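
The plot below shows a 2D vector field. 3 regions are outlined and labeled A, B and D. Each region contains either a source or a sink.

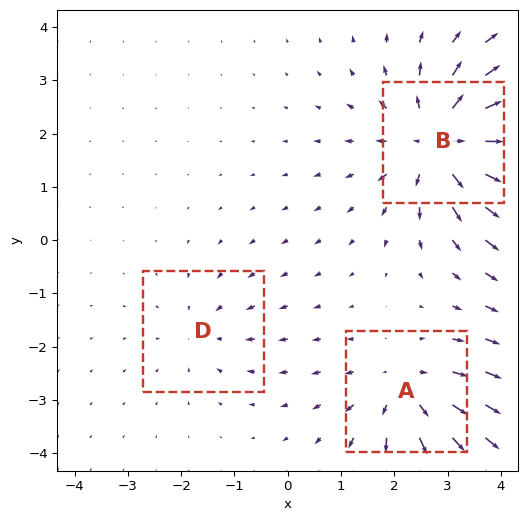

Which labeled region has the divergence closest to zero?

Divergence at each region's feature centre — A: about +3, B: about +5, D: about -2. Region D is closest to zero.

D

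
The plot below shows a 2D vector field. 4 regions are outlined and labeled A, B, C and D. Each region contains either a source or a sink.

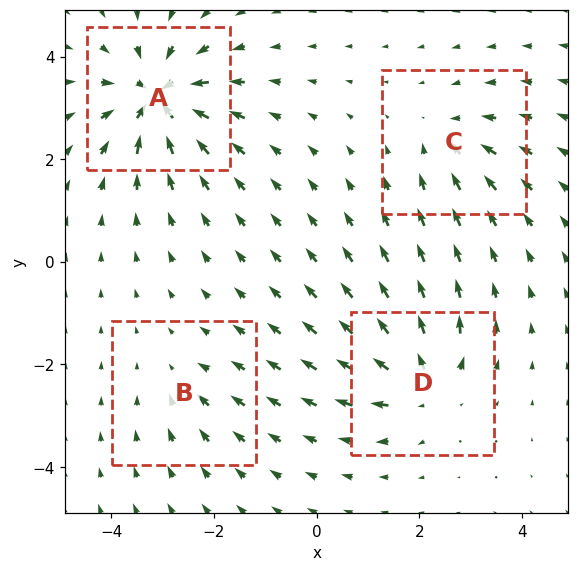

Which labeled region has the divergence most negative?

A

Divergence at each region's feature centre — A: about -8, B: about -3, C: about -4, D: about +6. Region A is most negative.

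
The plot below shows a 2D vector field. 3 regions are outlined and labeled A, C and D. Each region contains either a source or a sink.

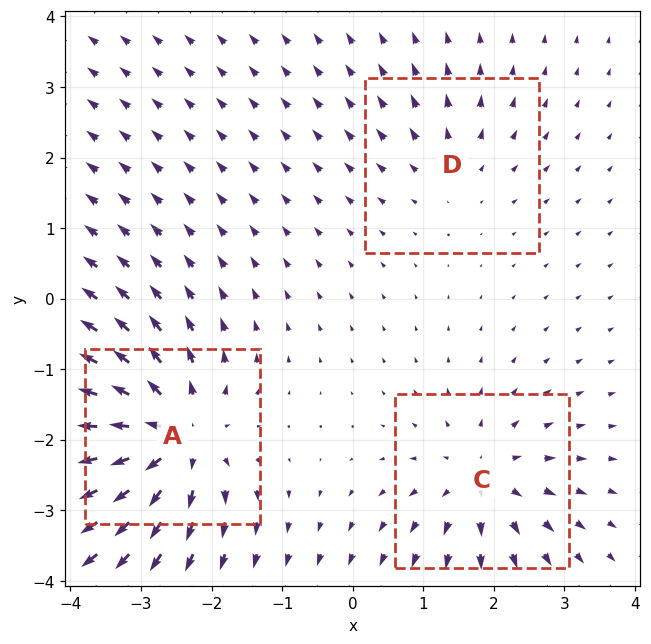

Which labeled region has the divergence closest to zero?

Divergence at each region's feature centre — A: about +6, C: about +4, D: about +2. Region D is closest to zero.

D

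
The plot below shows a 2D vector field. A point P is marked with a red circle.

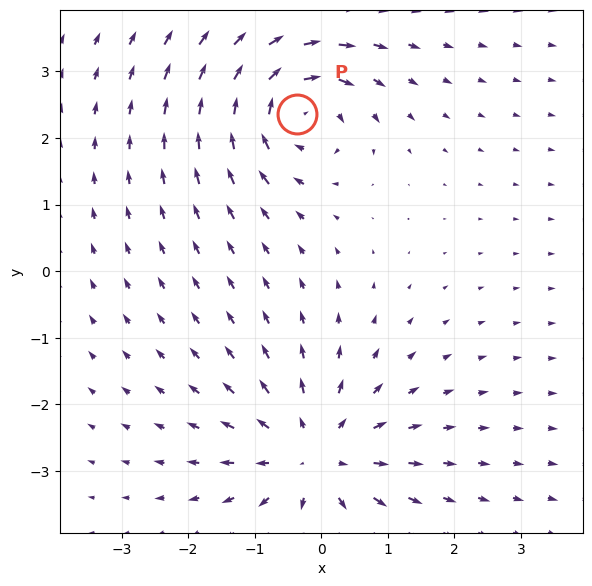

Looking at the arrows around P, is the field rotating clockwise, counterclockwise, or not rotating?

clockwise

Near P at (-0.4, 2.4) the arrows circulate clockwise. The curl (z-component) there is about -6; negative curl means clockwise rotation.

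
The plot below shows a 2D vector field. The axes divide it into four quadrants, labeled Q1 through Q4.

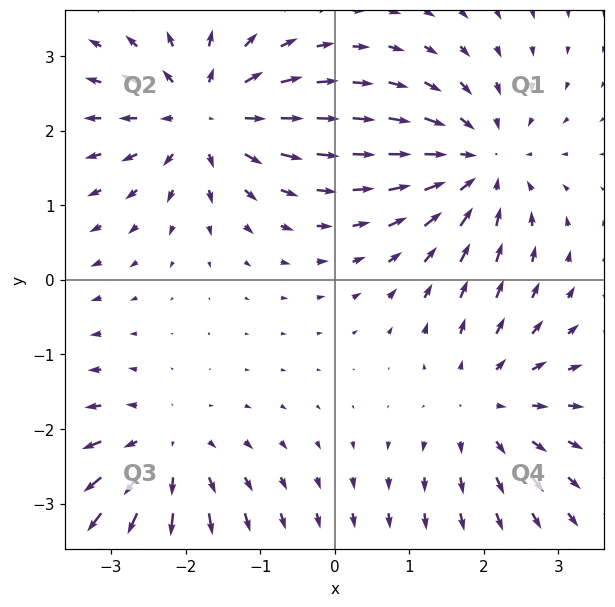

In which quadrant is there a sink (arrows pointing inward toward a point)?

The sink sits at approximately (1.9, 1.6), which lies in quadrant Q1. The divergence there is about -5, negative as expected for a sink.

Q1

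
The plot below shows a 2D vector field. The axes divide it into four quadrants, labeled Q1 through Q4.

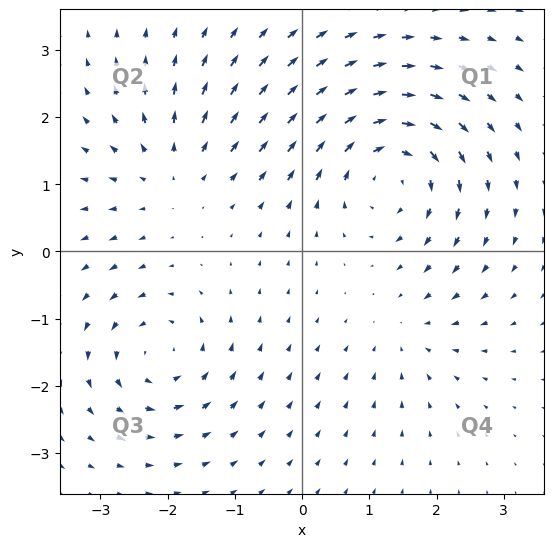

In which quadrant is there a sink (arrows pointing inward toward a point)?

The sink sits at approximately (1.6, -1.2), which lies in quadrant Q4. The divergence there is about -3, negative as expected for a sink.

Q4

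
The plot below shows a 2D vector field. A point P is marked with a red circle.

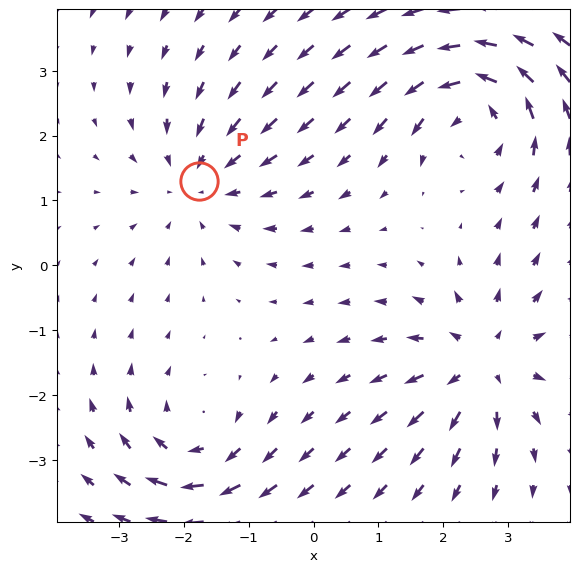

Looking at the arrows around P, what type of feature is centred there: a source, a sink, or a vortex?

sink

At P (-1.8, 1.3) the arrows converge inward. Divergence about -3, curl ≈0 — negative divergence with near-zero curl is a sink.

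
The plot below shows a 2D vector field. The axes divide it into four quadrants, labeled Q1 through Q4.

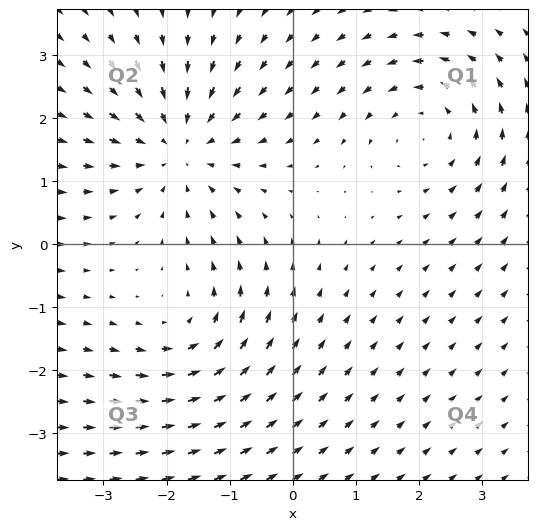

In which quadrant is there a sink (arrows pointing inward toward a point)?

The sink sits at approximately (-1.8, 1.5), which lies in quadrant Q2. The divergence there is about -3, negative as expected for a sink.

Q2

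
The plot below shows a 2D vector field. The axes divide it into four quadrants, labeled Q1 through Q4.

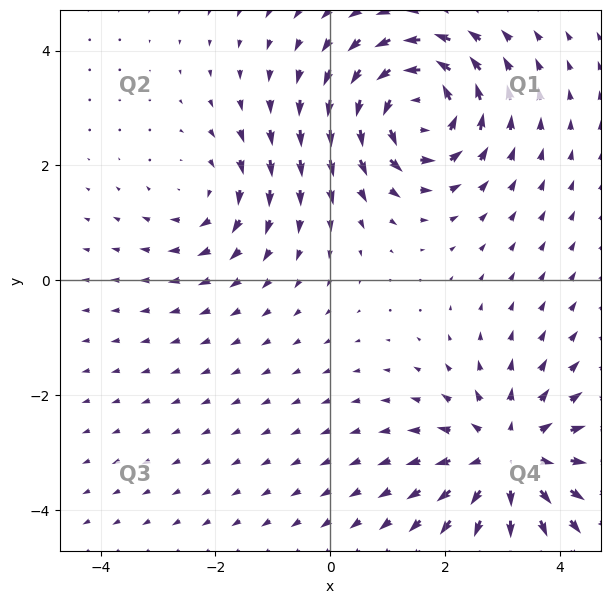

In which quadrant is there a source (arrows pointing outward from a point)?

The source sits at approximately (3.1, -3.1), which lies in quadrant Q4. The divergence there is about +4, positive as expected for a source.

Q4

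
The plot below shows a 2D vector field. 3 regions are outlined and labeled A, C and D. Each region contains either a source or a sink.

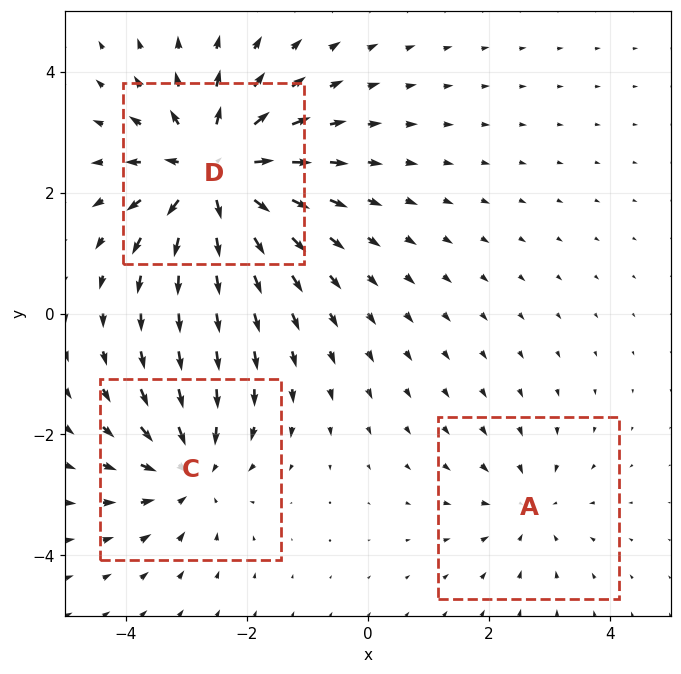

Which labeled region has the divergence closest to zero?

A

Divergence at each region's feature centre — A: about -2, C: about -3, D: about +5. Region A is closest to zero.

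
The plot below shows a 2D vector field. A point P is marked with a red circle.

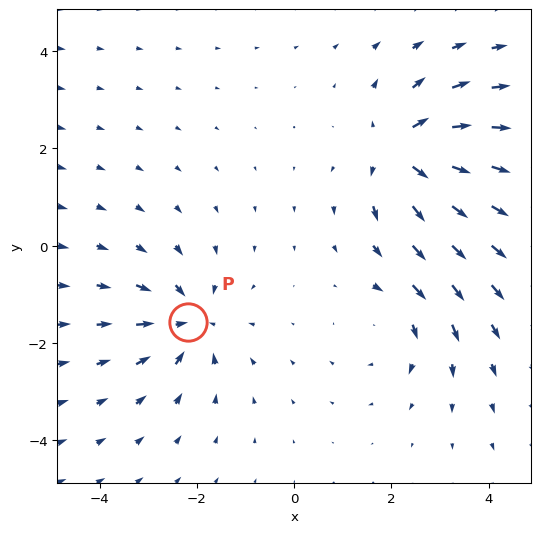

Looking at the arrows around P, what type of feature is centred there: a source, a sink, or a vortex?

sink

At P (-2.2, -1.6) the arrows converge inward. Divergence about -4, curl ≈0 — negative divergence with near-zero curl is a sink.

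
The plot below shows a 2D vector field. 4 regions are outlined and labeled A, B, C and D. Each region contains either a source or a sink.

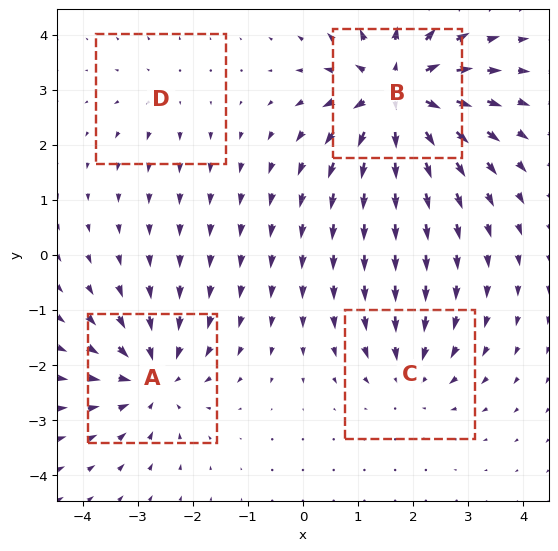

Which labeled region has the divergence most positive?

B

Divergence at each region's feature centre — A: about -5, B: about +8, C: about -4, D: about +2. Region B is most positive.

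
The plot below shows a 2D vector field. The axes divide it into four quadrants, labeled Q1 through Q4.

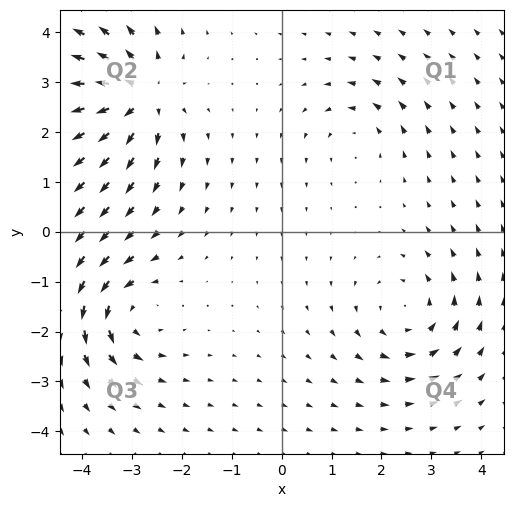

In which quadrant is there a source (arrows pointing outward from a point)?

Q2

The source sits at approximately (-2.8, 2.7), which lies in quadrant Q2. The divergence there is about +6, positive as expected for a source.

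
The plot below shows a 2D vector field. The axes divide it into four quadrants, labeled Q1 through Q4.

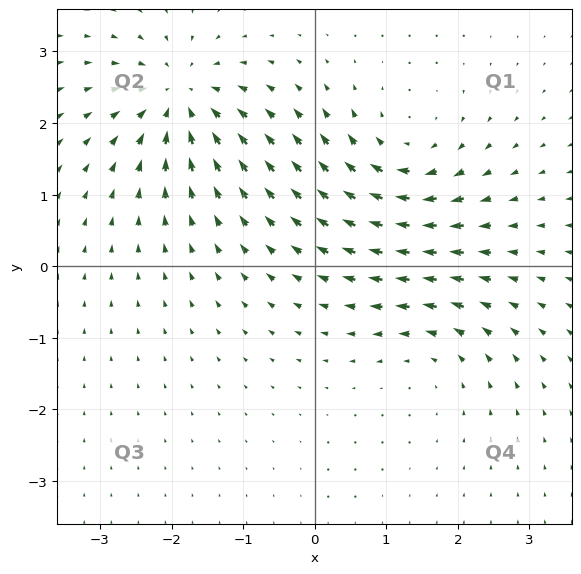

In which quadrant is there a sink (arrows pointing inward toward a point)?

The sink sits at approximately (-1.9, 2.3), which lies in quadrant Q2. The divergence there is about -6, negative as expected for a sink.

Q2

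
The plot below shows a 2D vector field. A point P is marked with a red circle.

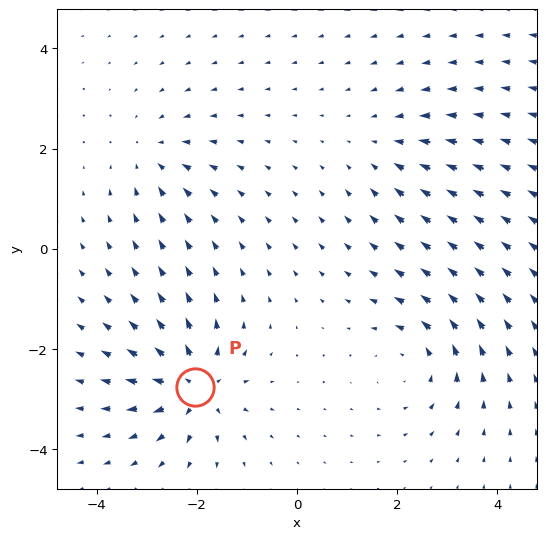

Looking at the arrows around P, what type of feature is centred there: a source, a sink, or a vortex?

At P (-2.0, -2.8) the arrows spread outward. Divergence about +7, curl ≈0 — positive divergence with near-zero curl is a source.

source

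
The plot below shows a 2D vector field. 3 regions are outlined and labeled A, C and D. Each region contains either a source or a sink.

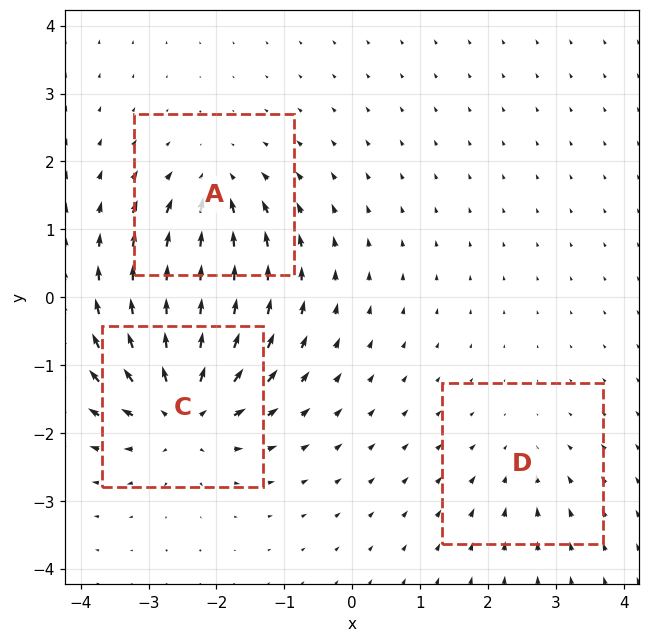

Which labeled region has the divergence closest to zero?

Divergence at each region's feature centre — A: about -4, C: about +6, D: about -2. Region D is closest to zero.

D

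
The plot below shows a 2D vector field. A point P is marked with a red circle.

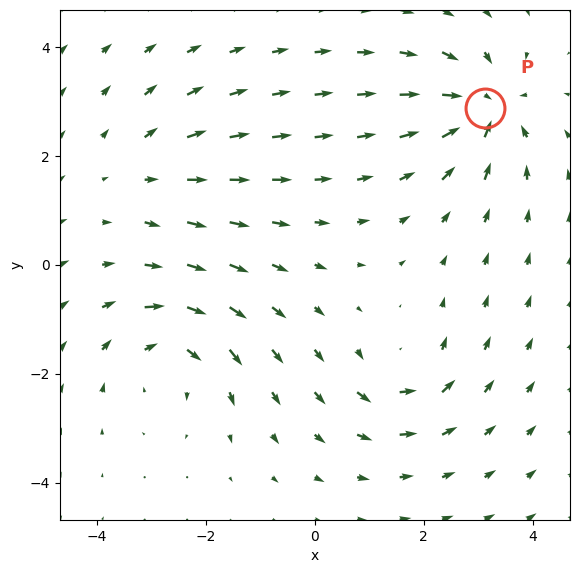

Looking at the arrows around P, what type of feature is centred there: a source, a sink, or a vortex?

At P (3.1, 2.9) the arrows converge inward. Divergence about -6, curl ≈0 — negative divergence with near-zero curl is a sink.

sink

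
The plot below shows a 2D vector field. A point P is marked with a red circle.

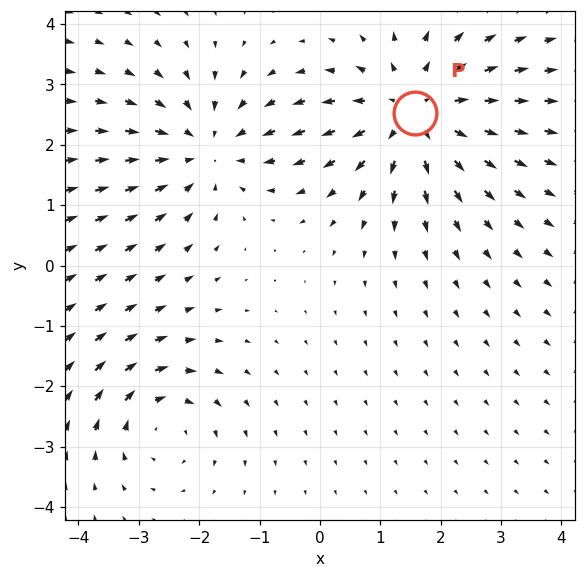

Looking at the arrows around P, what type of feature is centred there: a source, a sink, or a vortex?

source

At P (1.6, 2.5) the arrows spread outward. Divergence about +4, curl ≈0 — positive divergence with near-zero curl is a source.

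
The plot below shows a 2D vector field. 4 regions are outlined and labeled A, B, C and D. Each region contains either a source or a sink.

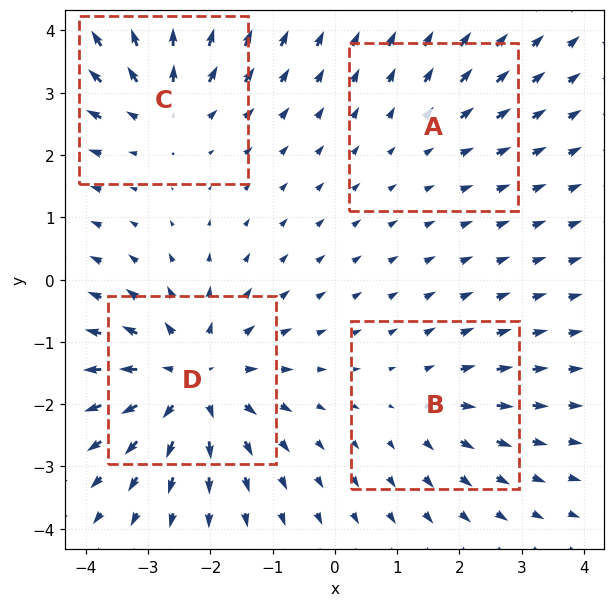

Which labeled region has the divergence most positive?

D

Divergence at each region's feature centre — A: about +2, B: about +3, C: about +5, D: about +7. Region D is most positive.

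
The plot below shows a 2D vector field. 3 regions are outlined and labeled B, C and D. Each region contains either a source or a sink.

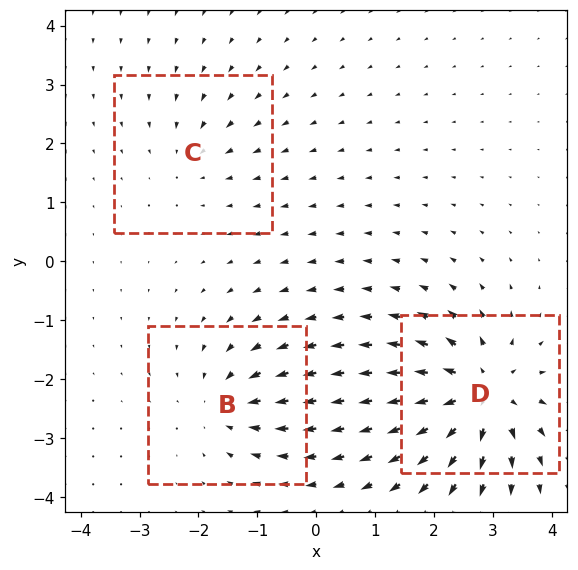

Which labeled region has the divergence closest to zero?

C

Divergence at each region's feature centre — B: about -4, C: about -2, D: about +6. Region C is closest to zero.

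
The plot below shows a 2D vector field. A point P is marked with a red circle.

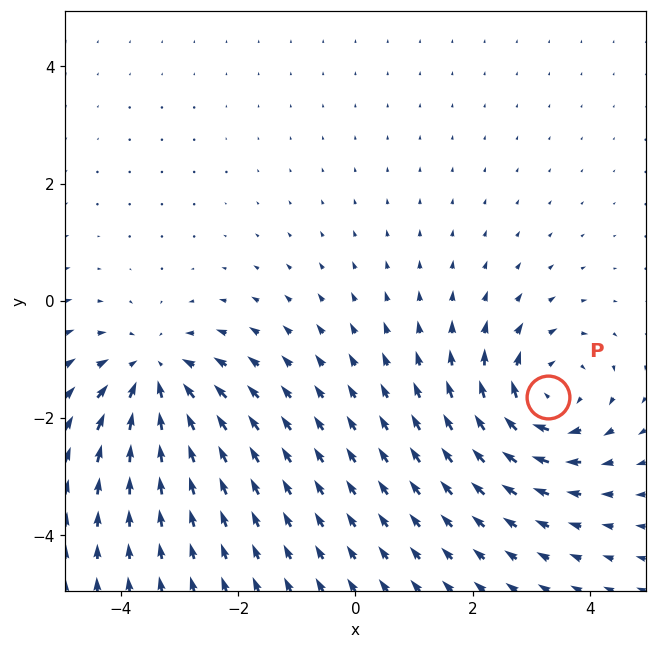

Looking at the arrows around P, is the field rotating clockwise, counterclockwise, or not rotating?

Near P at (3.3, -1.6) the arrows circulate clockwise. The curl (z-component) there is about -5; negative curl means clockwise rotation.

clockwise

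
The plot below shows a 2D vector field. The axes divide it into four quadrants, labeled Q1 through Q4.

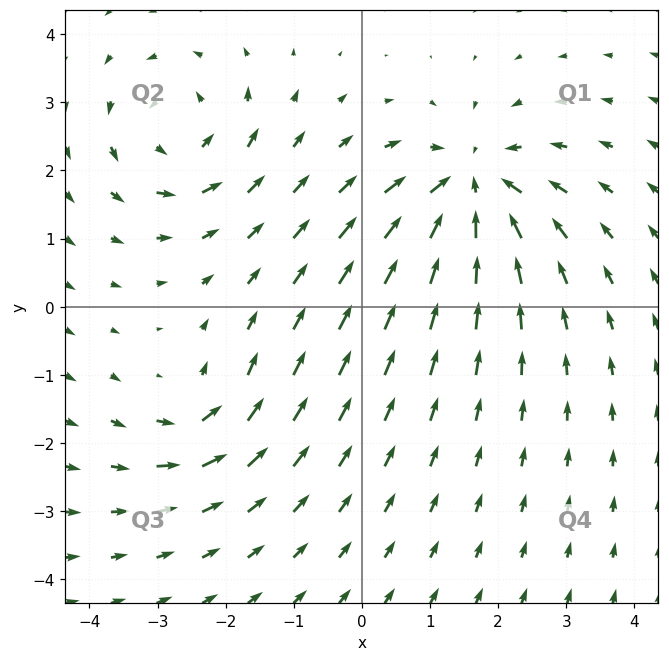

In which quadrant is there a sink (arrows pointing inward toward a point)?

The sink sits at approximately (1.6, 1.7), which lies in quadrant Q1. The divergence there is about -6, negative as expected for a sink.

Q1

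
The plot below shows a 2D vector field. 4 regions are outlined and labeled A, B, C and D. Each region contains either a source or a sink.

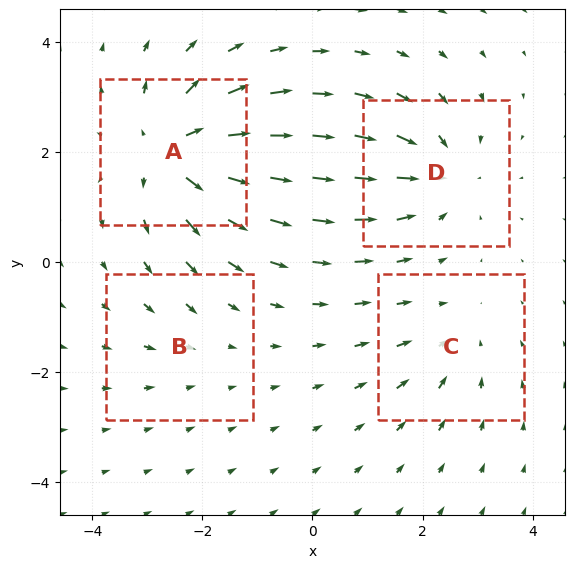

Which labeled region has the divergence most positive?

A

Divergence at each region's feature centre — A: about +7, B: about -2, C: about -3, D: about -5. Region A is most positive.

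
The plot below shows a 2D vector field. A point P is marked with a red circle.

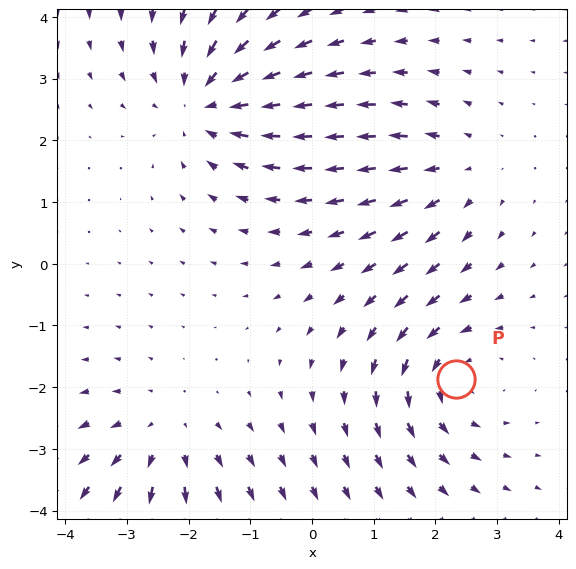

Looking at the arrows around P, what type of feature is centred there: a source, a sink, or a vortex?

vortex

At P (2.3, -1.9) the arrows circulate counterclockwise. Divergence ≈0, curl about +3 — near-zero divergence with nonzero curl is a vortex.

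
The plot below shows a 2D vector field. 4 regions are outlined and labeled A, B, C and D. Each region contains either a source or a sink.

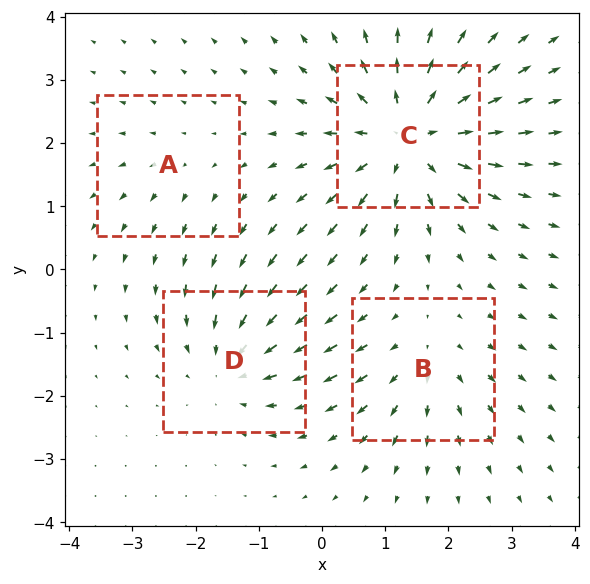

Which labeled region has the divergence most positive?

Divergence at each region's feature centre — A: about +2, B: about +3, C: about +7, D: about -4. Region C is most positive.

C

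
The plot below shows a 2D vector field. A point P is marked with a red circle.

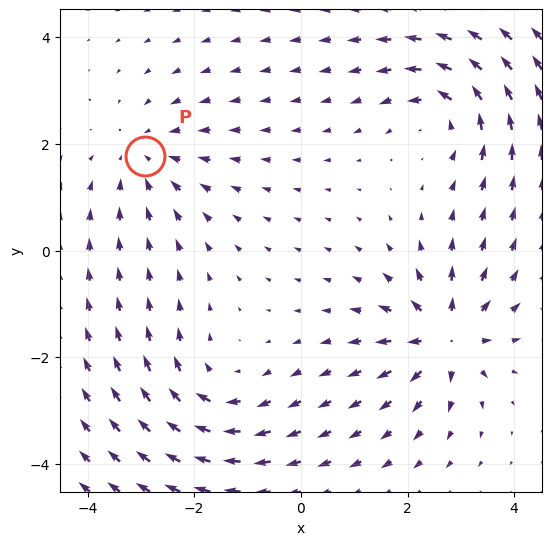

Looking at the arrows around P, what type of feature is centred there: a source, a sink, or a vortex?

sink

At P (-2.9, 1.8) the arrows converge inward. Divergence about -2, curl ≈0 — negative divergence with near-zero curl is a sink.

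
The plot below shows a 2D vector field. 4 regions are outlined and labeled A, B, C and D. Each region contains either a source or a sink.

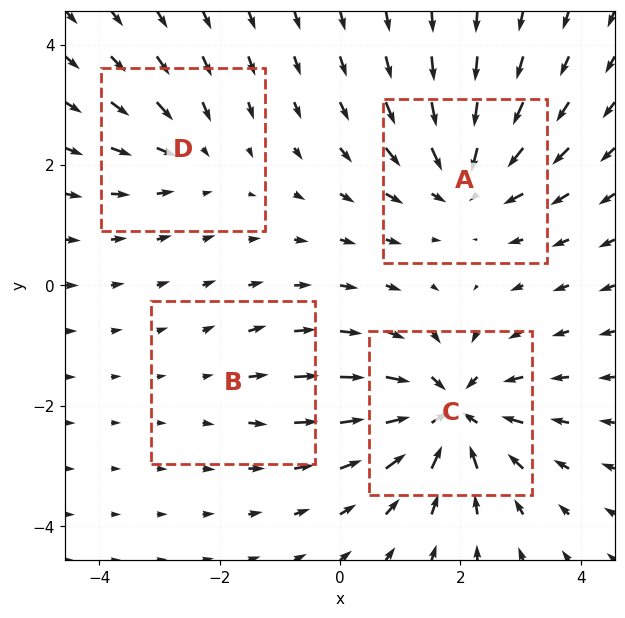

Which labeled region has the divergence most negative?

Divergence at each region's feature centre — A: about -5, B: about +2, C: about -7, D: about -3. Region C is most negative.

C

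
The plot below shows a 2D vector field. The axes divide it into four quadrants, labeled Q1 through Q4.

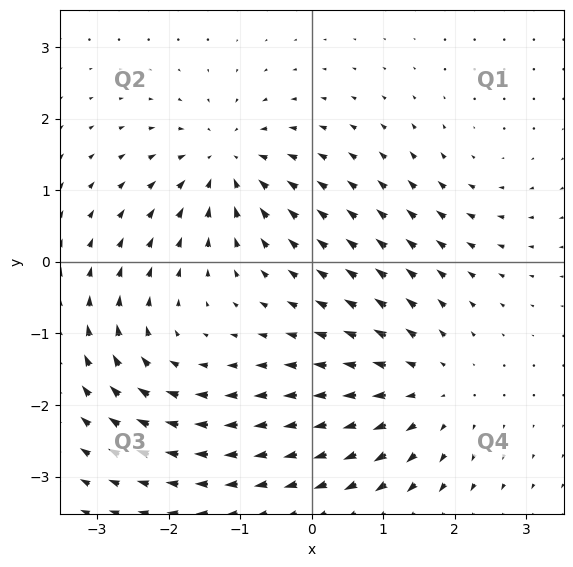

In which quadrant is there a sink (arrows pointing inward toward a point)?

Q2

The sink sits at approximately (-1.2, 1.4), which lies in quadrant Q2. The divergence there is about -6, negative as expected for a sink.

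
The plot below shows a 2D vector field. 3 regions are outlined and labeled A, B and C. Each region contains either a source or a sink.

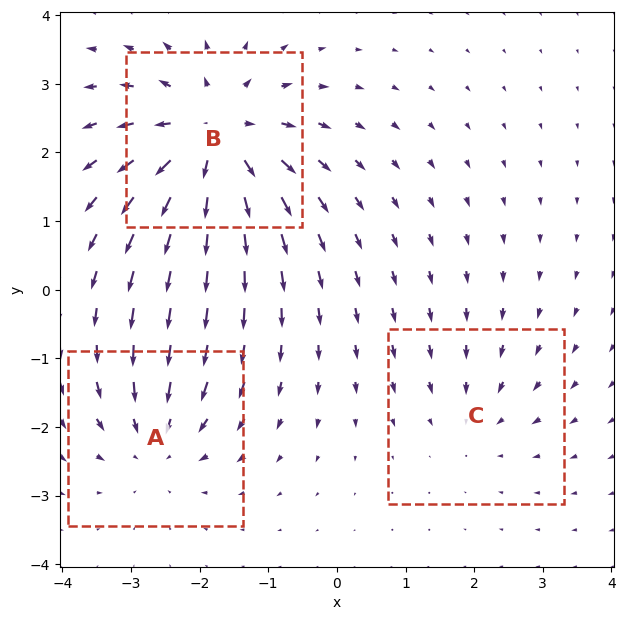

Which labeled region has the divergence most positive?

Divergence at each region's feature centre — A: about -3, B: about +5, C: about -2. Region B is most positive.

B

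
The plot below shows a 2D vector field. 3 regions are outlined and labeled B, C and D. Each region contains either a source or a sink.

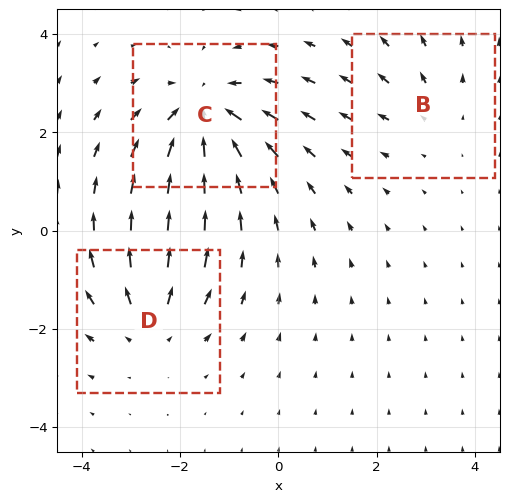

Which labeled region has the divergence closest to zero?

Divergence at each region's feature centre — B: about +2, C: about -4, D: about +3. Region B is closest to zero.

B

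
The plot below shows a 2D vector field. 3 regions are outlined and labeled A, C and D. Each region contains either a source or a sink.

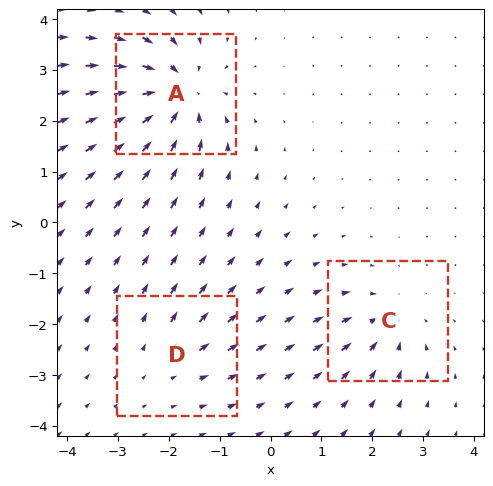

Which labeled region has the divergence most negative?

Divergence at each region's feature centre — A: about -6, C: about -3, D: about +2. Region A is most negative.

A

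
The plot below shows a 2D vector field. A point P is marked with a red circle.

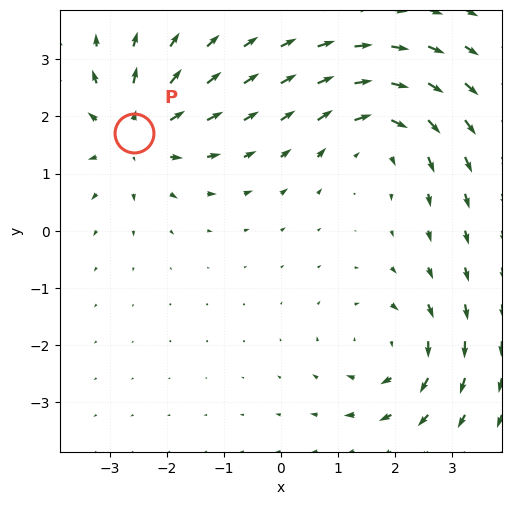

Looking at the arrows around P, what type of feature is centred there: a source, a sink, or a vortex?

At P (-2.6, 1.7) the arrows spread outward. Divergence about +5, curl ≈0 — positive divergence with near-zero curl is a source.

source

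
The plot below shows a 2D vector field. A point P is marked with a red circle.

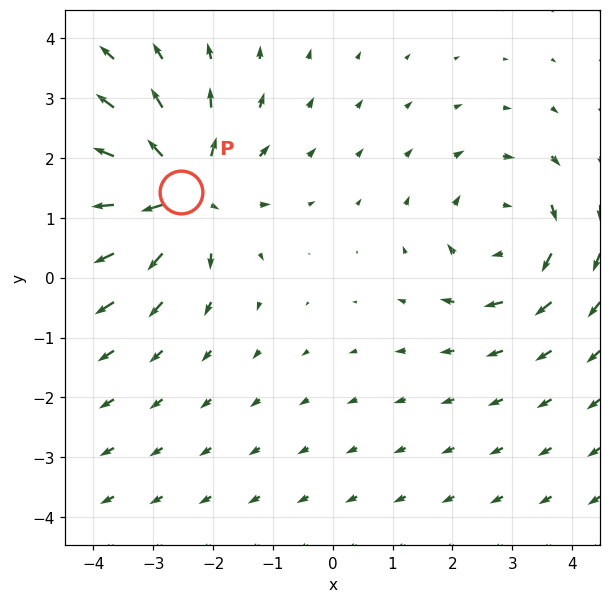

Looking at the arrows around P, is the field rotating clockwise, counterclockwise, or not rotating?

not rotating

Near P at (-2.5, 1.4) the arrows show no circulation. The curl there is ≈0.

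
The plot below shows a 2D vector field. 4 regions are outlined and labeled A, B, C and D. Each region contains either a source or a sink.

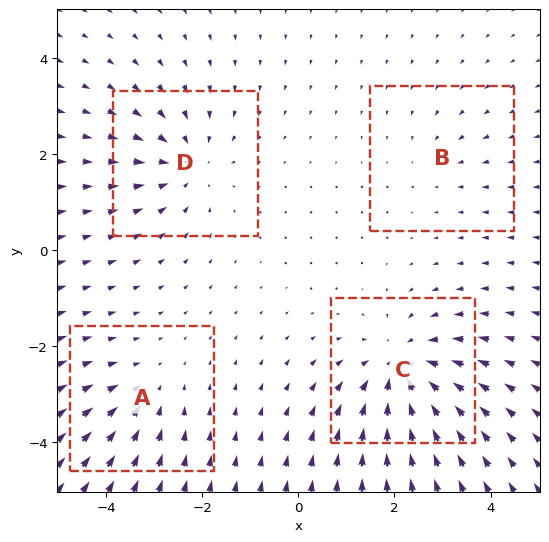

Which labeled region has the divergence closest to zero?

Divergence at each region's feature centre — A: about -3, B: about -2, C: about -6, D: about -4. Region B is closest to zero.

B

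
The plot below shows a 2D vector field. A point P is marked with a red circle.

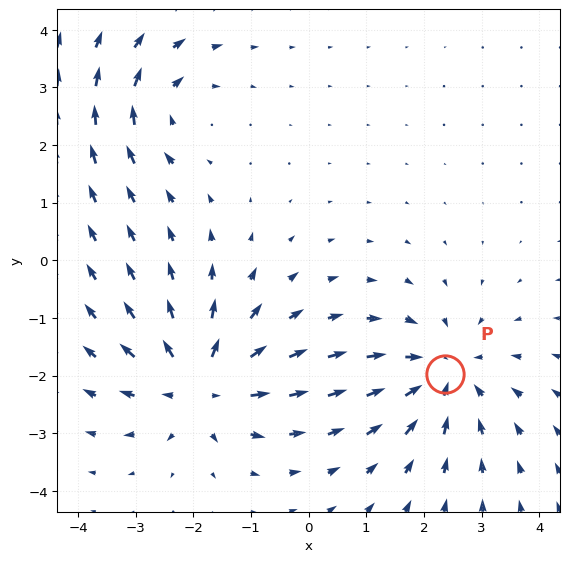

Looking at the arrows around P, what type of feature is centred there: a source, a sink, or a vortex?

sink

At P (2.4, -2.0) the arrows converge inward. Divergence about -4, curl ≈0 — negative divergence with near-zero curl is a sink.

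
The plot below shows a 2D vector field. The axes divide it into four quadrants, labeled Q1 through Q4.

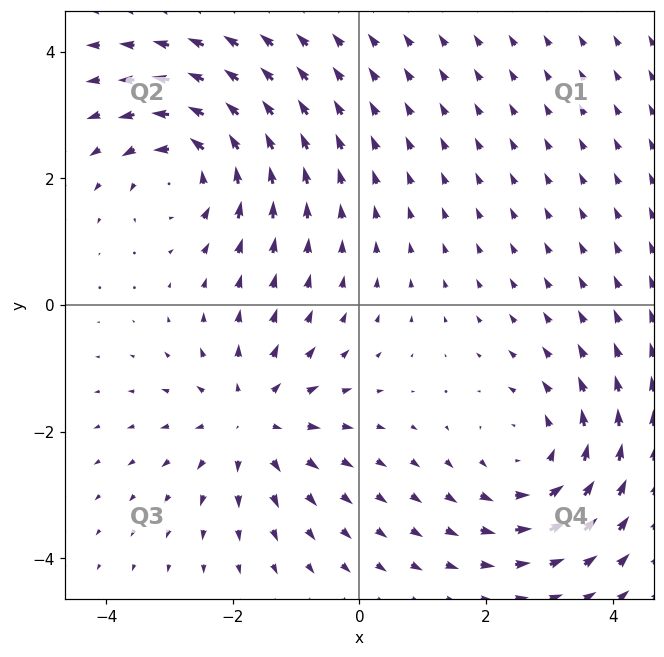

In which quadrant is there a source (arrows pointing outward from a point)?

Q3

The source sits at approximately (-1.7, -1.8), which lies in quadrant Q3. The divergence there is about +4, positive as expected for a source.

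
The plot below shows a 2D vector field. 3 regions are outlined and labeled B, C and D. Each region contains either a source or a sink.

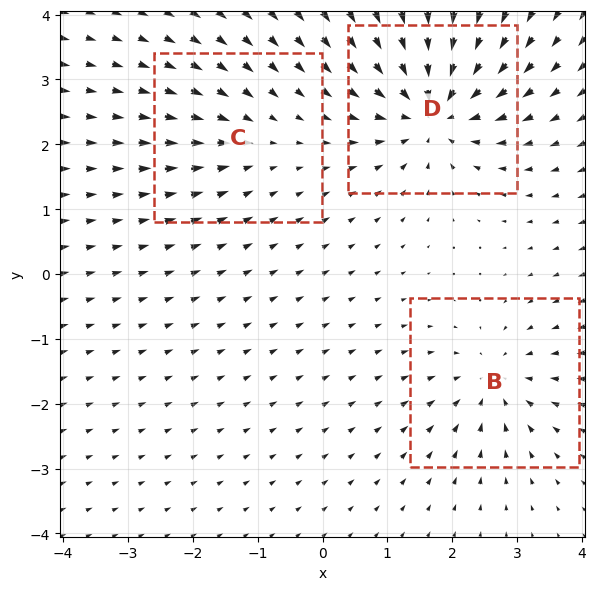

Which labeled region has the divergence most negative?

D

Divergence at each region's feature centre — B: about -4, C: about -2, D: about -6. Region D is most negative.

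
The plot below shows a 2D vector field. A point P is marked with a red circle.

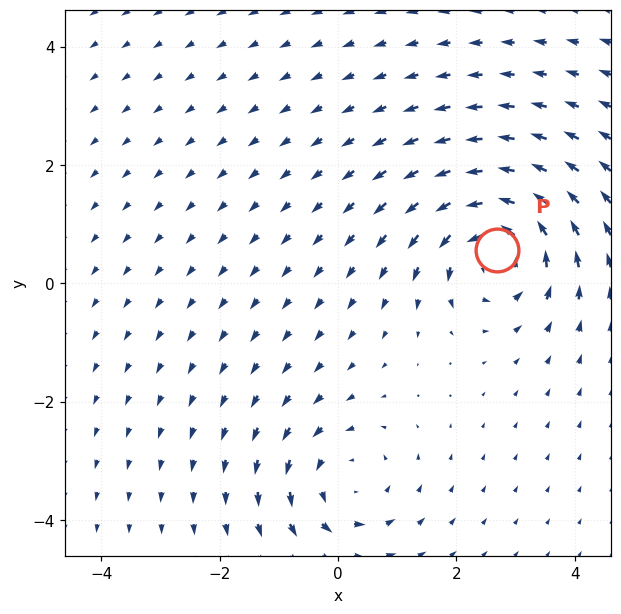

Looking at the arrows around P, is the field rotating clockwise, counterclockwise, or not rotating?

Near P at (2.7, 0.6) the arrows circulate counterclockwise. The curl (z-component) there is about +6; positive curl means counterclockwise rotation.

counterclockwise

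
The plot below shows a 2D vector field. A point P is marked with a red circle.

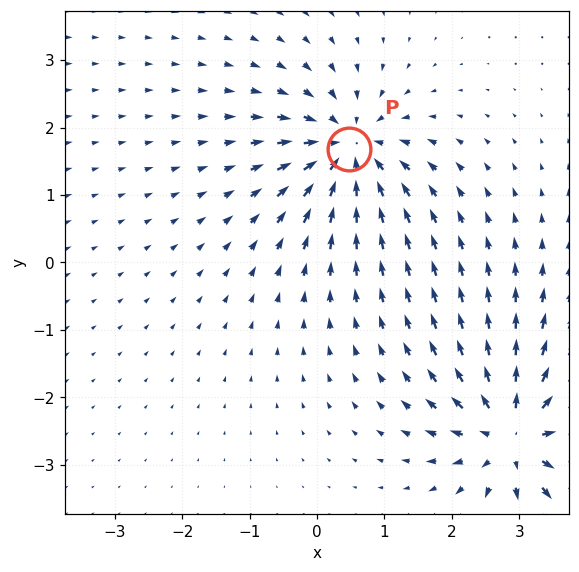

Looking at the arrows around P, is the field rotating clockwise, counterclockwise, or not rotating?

not rotating

Near P at (0.5, 1.7) the arrows show no circulation. The curl there is ≈0.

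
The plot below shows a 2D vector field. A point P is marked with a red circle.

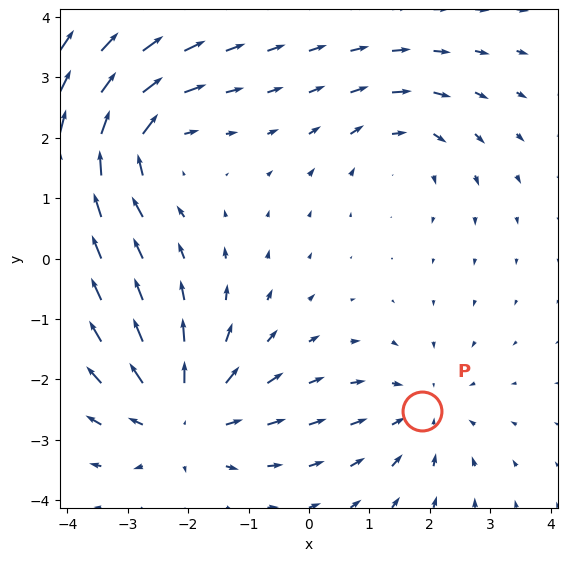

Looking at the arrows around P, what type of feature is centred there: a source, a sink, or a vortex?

sink

At P (1.9, -2.5) the arrows converge inward. Divergence about -3, curl ≈0 — negative divergence with near-zero curl is a sink.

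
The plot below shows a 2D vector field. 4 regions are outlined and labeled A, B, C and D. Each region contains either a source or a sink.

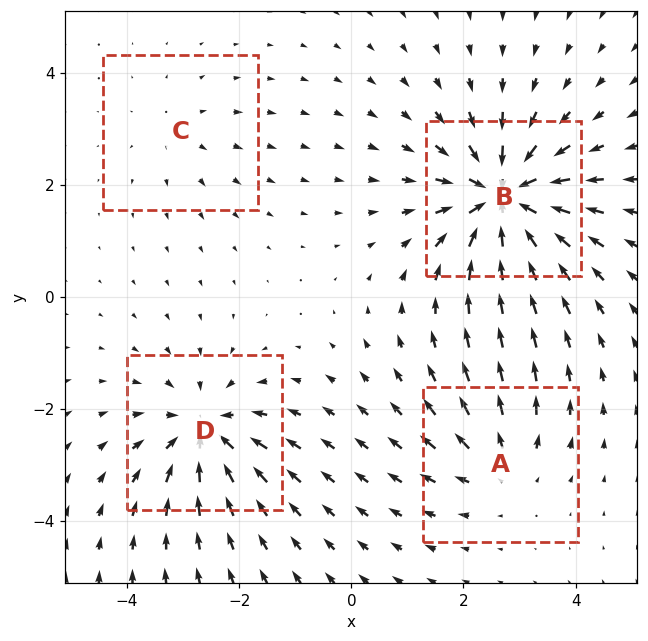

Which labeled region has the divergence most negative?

B

Divergence at each region's feature centre — A: about +4, B: about -8, C: about +2, D: about -6. Region B is most negative.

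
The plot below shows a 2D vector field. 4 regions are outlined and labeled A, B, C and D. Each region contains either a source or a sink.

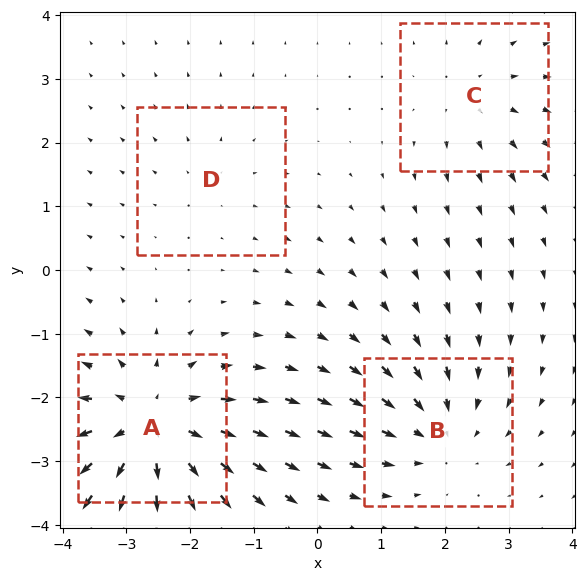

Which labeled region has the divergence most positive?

A

Divergence at each region's feature centre — A: about +7, B: about -4, C: about +3, D: about +2. Region A is most positive.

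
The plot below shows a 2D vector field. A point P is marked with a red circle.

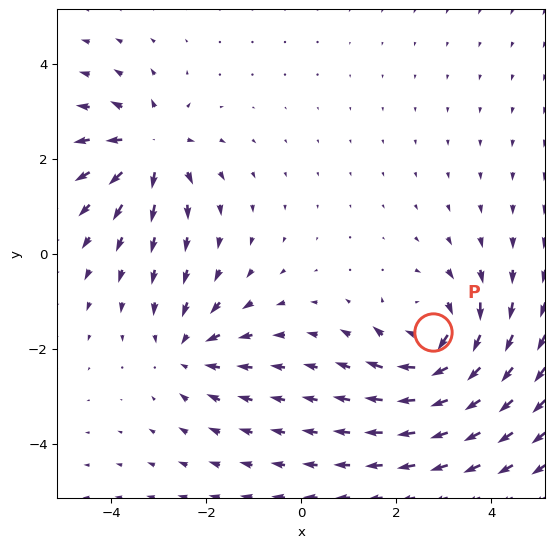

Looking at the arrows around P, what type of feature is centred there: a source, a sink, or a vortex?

At P (2.8, -1.7) the arrows circulate clockwise. Divergence ≈0, curl about -4 — near-zero divergence with nonzero curl is a vortex.

vortex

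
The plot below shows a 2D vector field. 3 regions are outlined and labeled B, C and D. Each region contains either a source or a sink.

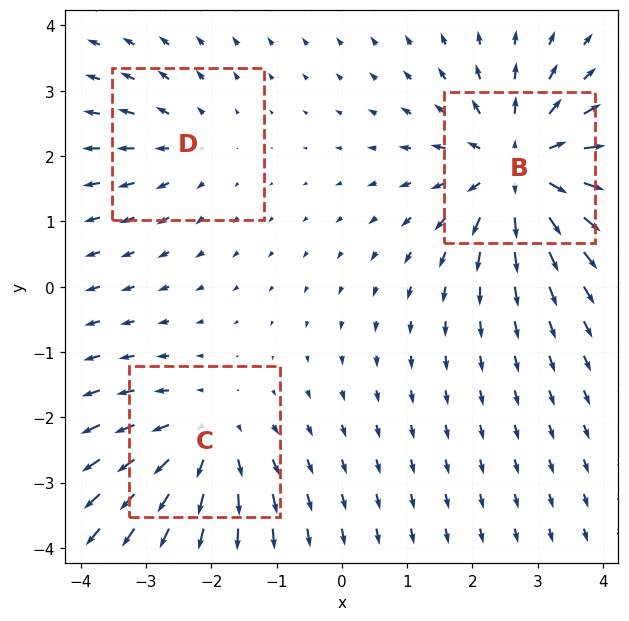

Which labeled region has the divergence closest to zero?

Divergence at each region's feature centre — B: about +5, C: about +3, D: about +2. Region D is closest to zero.

D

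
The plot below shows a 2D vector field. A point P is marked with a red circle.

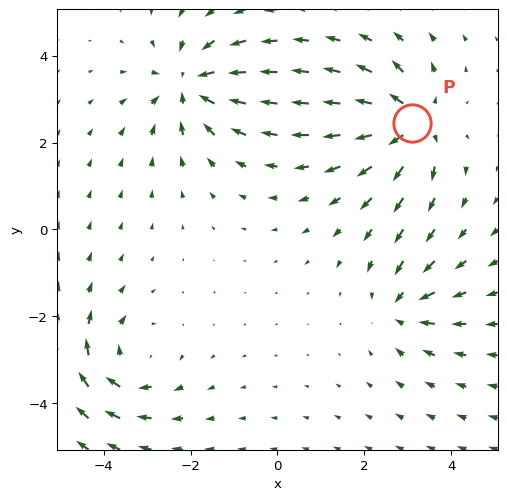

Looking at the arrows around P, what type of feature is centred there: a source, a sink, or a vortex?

source

At P (3.1, 2.4) the arrows spread outward. Divergence about +5, curl ≈0 — positive divergence with near-zero curl is a source.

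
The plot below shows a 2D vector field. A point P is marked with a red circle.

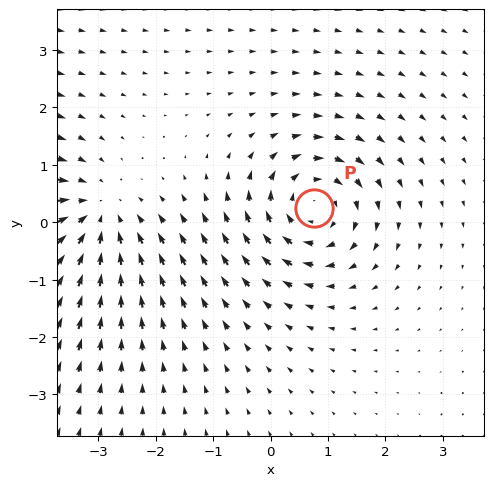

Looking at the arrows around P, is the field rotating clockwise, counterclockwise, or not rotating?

clockwise

Near P at (0.8, 0.3) the arrows circulate clockwise. The curl (z-component) there is about -5; negative curl means clockwise rotation.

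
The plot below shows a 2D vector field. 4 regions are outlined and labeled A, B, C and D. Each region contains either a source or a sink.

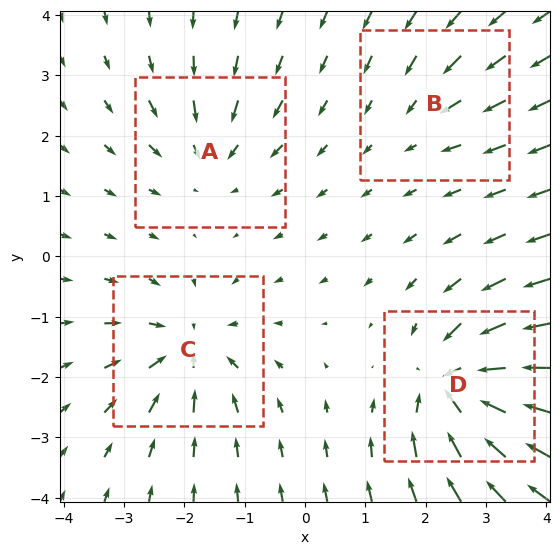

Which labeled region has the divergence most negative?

D

Divergence at each region's feature centre — A: about -4, B: about -3, C: about -6, D: about -8. Region D is most negative.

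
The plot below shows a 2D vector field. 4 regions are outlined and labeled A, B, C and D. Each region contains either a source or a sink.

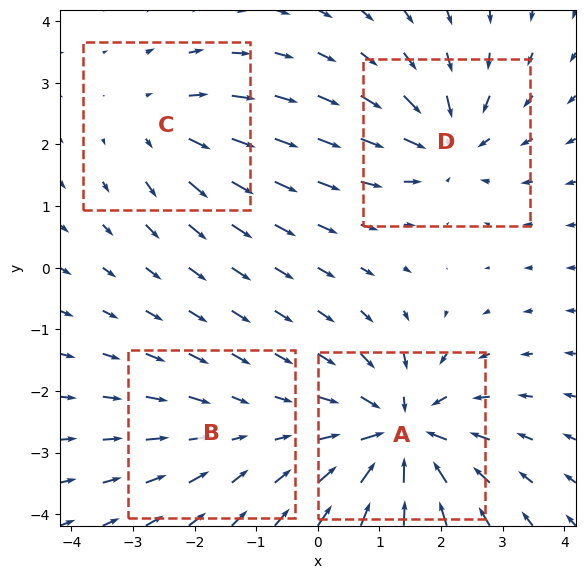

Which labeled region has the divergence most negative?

A

Divergence at each region's feature centre — A: about -7, B: about -2, C: about +3, D: about -5. Region A is most negative.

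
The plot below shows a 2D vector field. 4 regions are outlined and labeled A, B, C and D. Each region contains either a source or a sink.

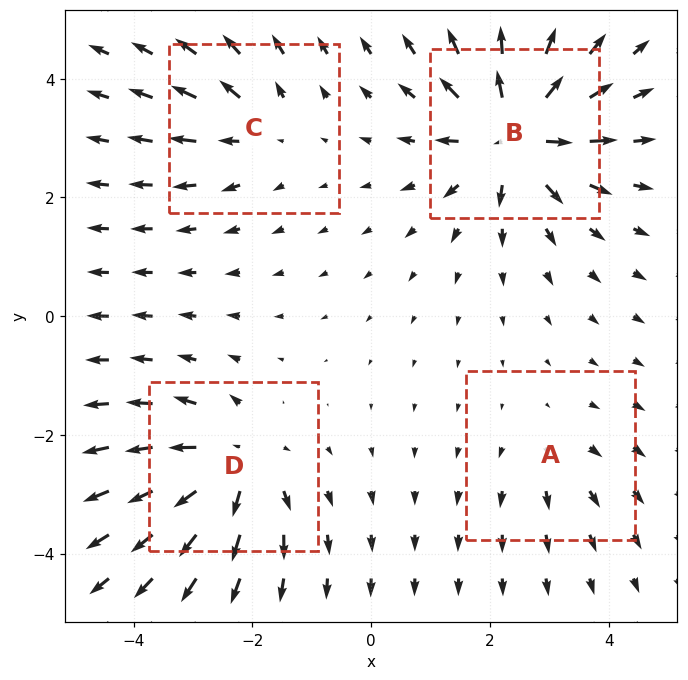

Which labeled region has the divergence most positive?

B

Divergence at each region's feature centre — A: about +2, B: about +8, C: about +4, D: about +6. Region B is most positive.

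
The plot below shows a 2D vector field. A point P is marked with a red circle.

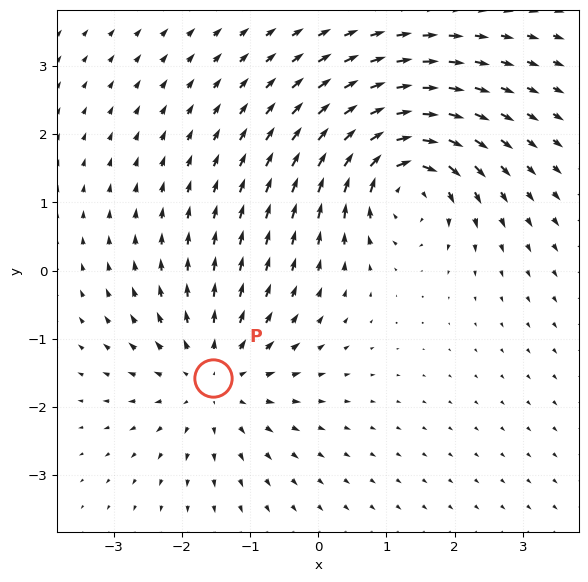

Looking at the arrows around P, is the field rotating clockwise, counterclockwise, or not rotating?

not rotating

Near P at (-1.5, -1.6) the arrows show no circulation. The curl there is ≈0.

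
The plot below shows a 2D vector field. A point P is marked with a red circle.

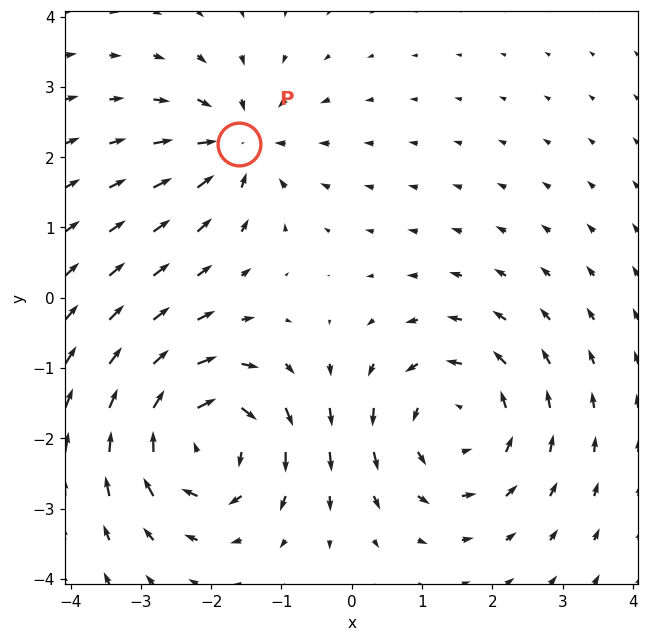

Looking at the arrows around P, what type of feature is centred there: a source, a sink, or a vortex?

sink

At P (-1.6, 2.2) the arrows converge inward. Divergence about -4, curl ≈0 — negative divergence with near-zero curl is a sink.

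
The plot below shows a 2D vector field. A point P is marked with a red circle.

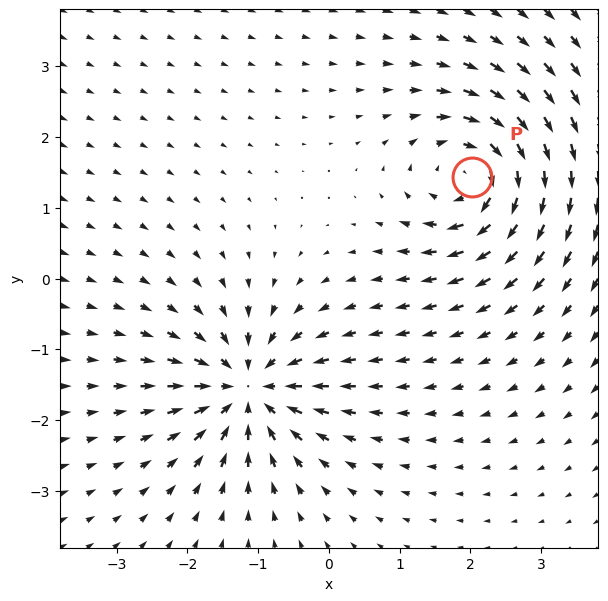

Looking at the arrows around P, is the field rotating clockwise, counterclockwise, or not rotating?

clockwise

Near P at (2.0, 1.4) the arrows circulate clockwise. The curl (z-component) there is about -5; negative curl means clockwise rotation.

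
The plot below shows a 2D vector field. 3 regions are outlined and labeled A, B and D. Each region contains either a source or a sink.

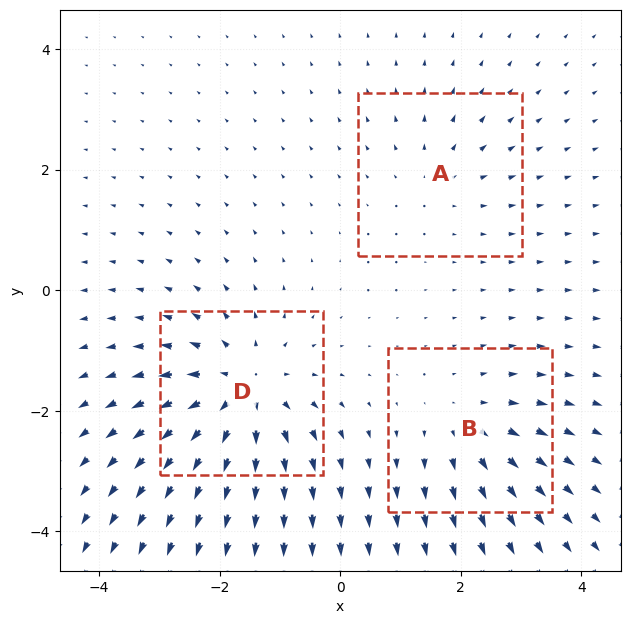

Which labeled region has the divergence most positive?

D

Divergence at each region's feature centre — A: about +2, B: about +3, D: about +5. Region D is most positive.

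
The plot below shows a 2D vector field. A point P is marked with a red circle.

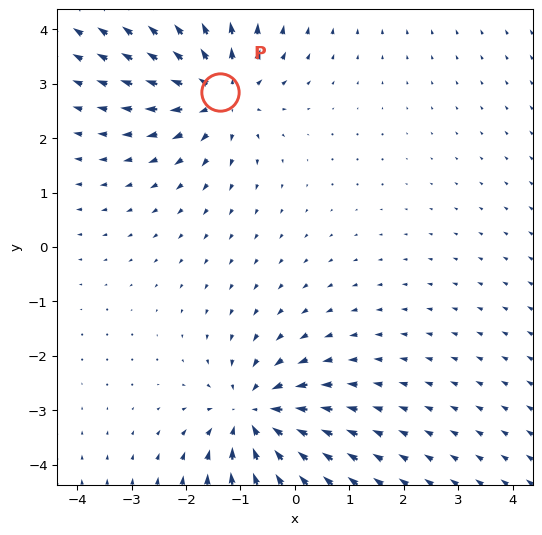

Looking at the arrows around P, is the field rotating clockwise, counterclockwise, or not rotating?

not rotating

Near P at (-1.4, 2.8) the arrows show no circulation. The curl there is ≈0.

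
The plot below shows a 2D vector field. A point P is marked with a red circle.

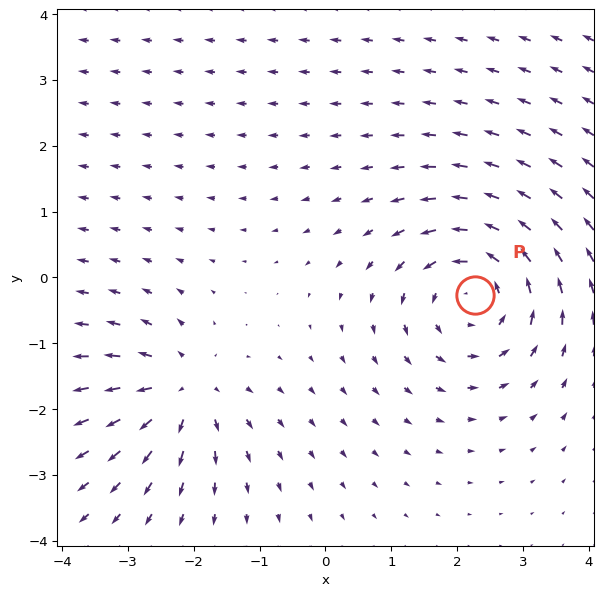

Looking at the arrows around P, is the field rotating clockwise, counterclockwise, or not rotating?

Near P at (2.3, -0.3) the arrows circulate counterclockwise. The curl (z-component) there is about +4; positive curl means counterclockwise rotation.

counterclockwise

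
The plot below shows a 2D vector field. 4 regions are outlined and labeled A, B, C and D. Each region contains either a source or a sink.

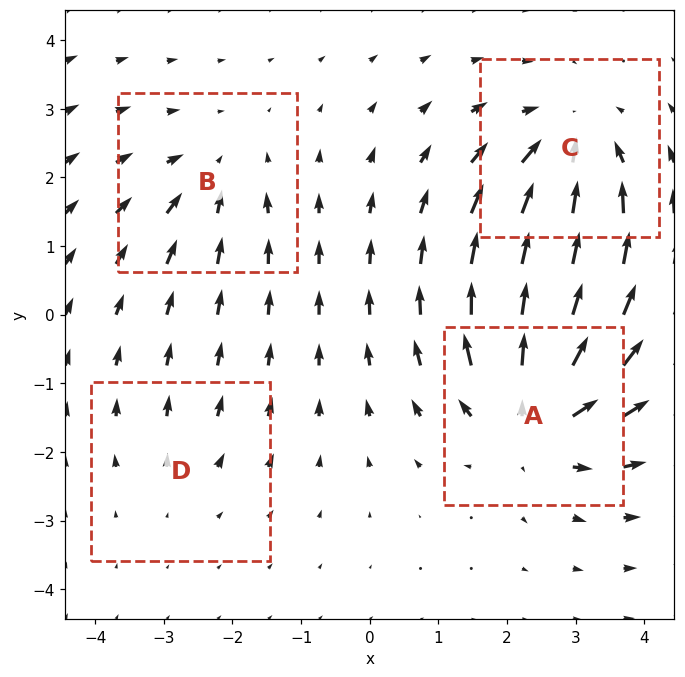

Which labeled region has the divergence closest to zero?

Divergence at each region's feature centre — A: about +6, B: about -3, C: about -5, D: about +2. Region D is closest to zero.

D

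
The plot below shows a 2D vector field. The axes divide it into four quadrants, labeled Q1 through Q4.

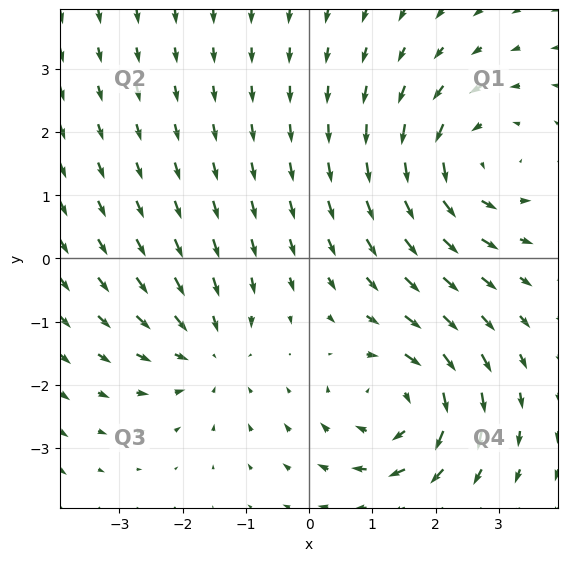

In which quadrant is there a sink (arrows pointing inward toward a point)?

The sink sits at approximately (-1.6, -1.5), which lies in quadrant Q3. The divergence there is about -3, negative as expected for a sink.

Q3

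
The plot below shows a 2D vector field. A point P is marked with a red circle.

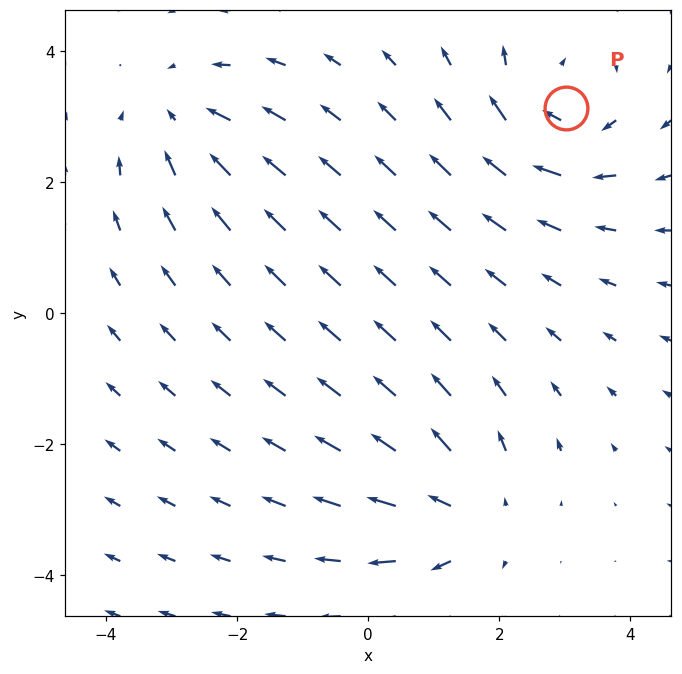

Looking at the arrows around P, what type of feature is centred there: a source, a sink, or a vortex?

vortex

At P (3.0, 3.1) the arrows circulate clockwise. Divergence ≈0, curl about -5 — near-zero divergence with nonzero curl is a vortex.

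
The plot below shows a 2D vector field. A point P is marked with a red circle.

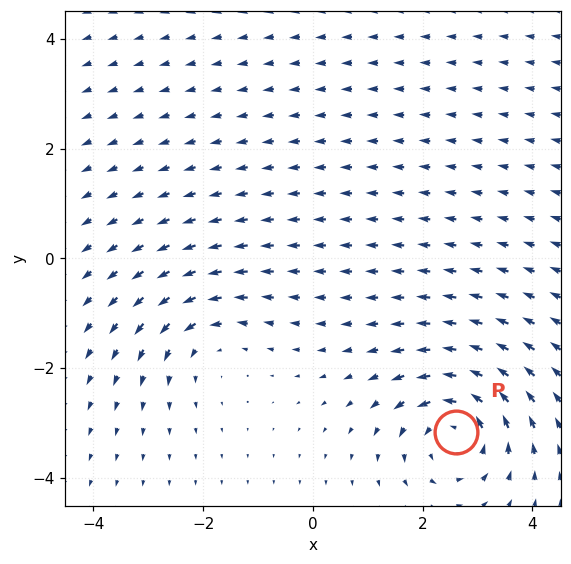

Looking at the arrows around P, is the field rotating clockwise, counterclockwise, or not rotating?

Near P at (2.6, -3.2) the arrows circulate counterclockwise. The curl (z-component) there is about +5; positive curl means counterclockwise rotation.

counterclockwise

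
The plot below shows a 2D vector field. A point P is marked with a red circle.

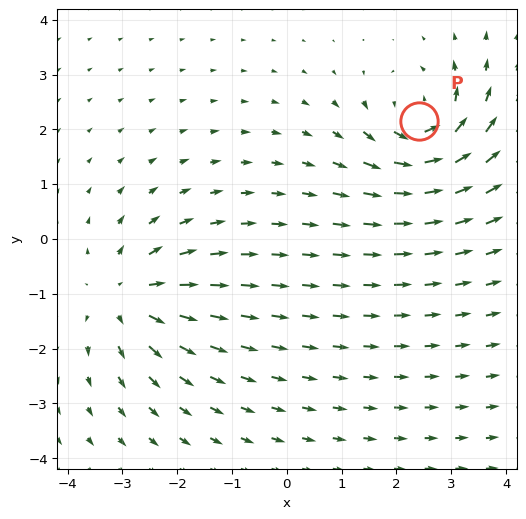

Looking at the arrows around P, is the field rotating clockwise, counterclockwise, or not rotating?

Near P at (2.4, 2.1) the arrows circulate counterclockwise. The curl (z-component) there is about +5; positive curl means counterclockwise rotation.

counterclockwise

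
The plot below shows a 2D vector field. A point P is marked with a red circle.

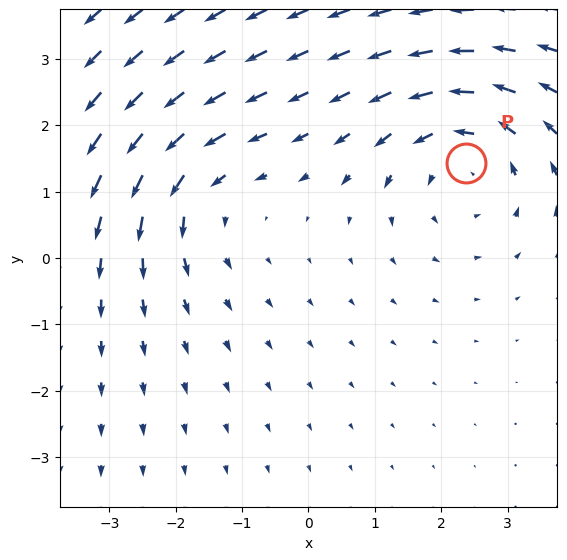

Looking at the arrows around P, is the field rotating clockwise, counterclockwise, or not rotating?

counterclockwise

Near P at (2.4, 1.4) the arrows circulate counterclockwise. The curl (z-component) there is about +3; positive curl means counterclockwise rotation.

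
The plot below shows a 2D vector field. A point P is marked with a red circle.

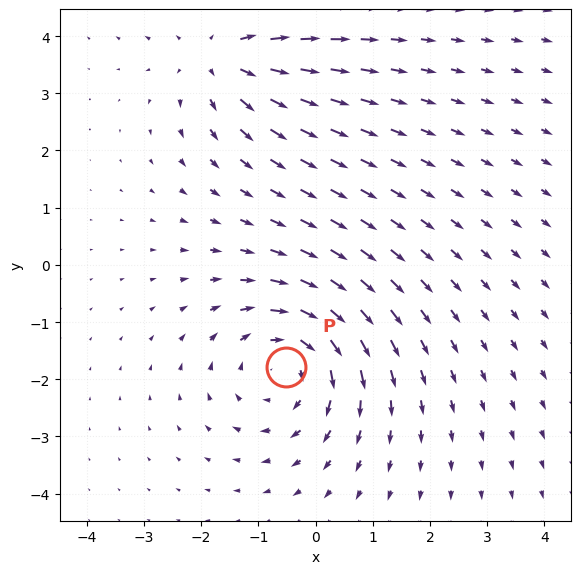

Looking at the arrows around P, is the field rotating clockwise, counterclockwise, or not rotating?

clockwise

Near P at (-0.5, -1.8) the arrows circulate clockwise. The curl (z-component) there is about -4; negative curl means clockwise rotation.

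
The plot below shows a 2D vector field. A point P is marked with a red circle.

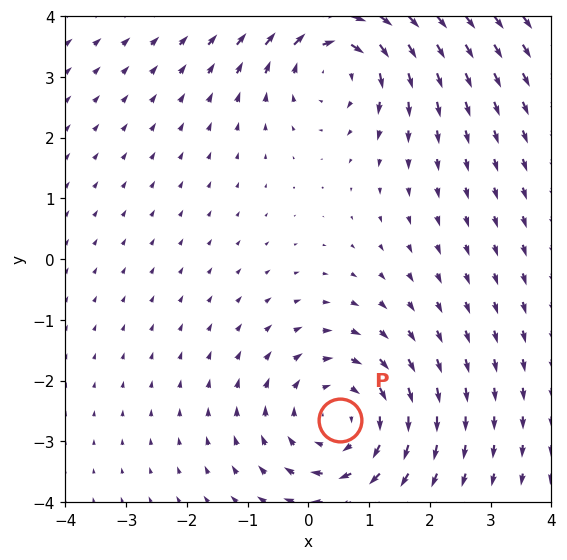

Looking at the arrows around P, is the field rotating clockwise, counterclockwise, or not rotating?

clockwise

Near P at (0.5, -2.6) the arrows circulate clockwise. The curl (z-component) there is about -3; negative curl means clockwise rotation.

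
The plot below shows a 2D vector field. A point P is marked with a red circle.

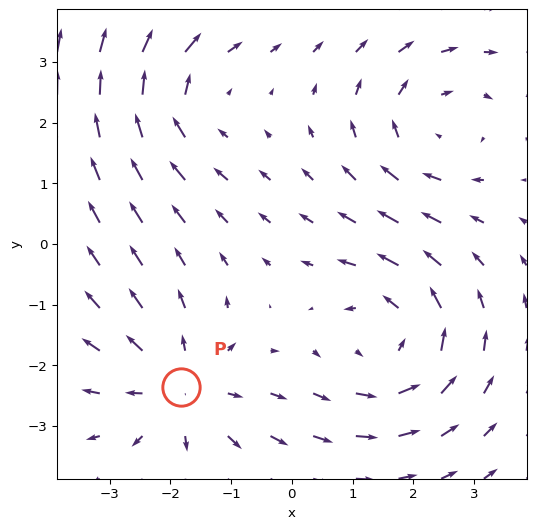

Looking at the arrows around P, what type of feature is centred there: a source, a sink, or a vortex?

At P (-1.8, -2.4) the arrows spread outward. Divergence about +4, curl ≈0 — positive divergence with near-zero curl is a source.

source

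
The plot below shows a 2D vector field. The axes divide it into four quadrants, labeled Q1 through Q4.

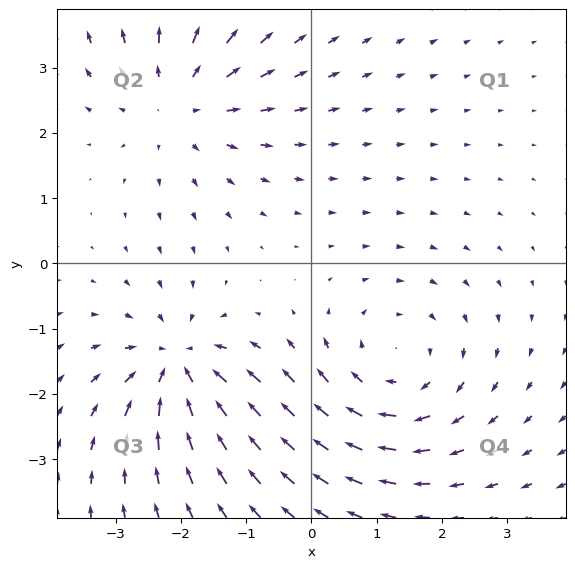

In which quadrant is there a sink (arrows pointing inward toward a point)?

Q3

The sink sits at approximately (-2.0, -1.6), which lies in quadrant Q3. The divergence there is about -5, negative as expected for a sink.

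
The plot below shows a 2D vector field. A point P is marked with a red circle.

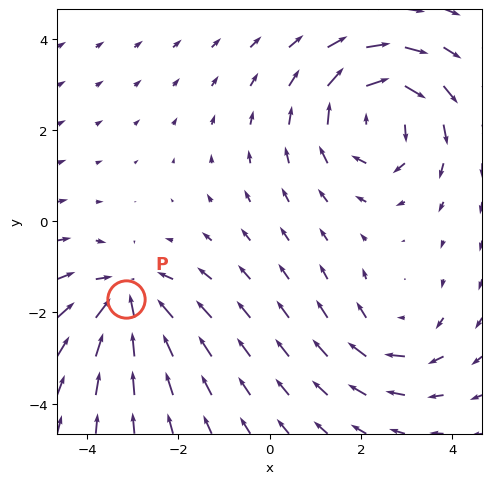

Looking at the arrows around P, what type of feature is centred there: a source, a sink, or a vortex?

sink

At P (-3.1, -1.7) the arrows converge inward. Divergence about -4, curl ≈0 — negative divergence with near-zero curl is a sink.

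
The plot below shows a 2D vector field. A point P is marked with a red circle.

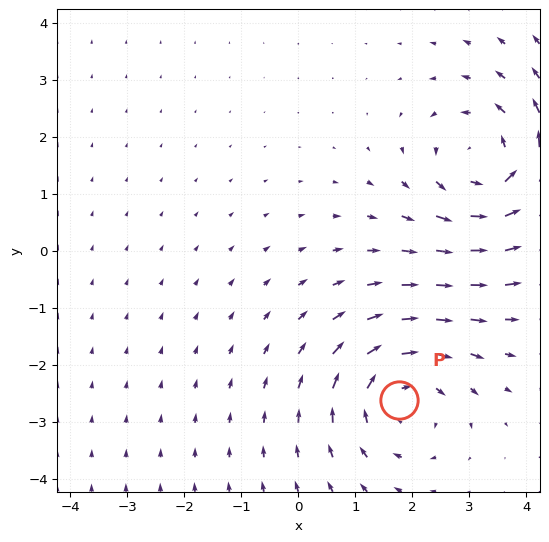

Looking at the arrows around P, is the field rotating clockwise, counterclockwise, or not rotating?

Near P at (1.8, -2.6) the arrows circulate clockwise. The curl (z-component) there is about -4; negative curl means clockwise rotation.

clockwise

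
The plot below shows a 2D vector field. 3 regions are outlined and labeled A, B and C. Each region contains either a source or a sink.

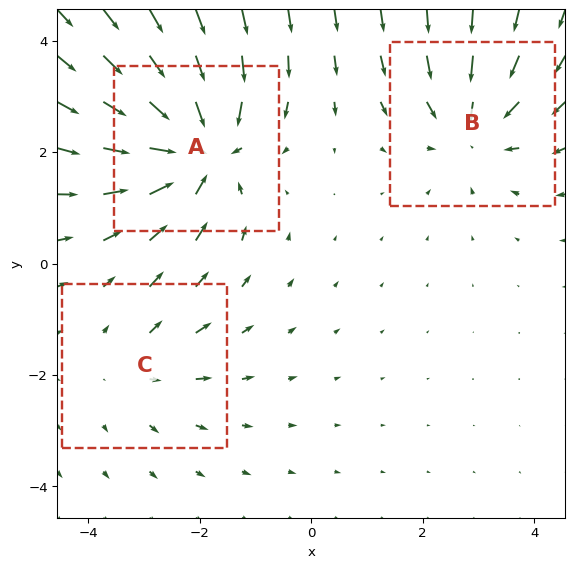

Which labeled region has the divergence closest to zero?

C

Divergence at each region's feature centre — A: about -5, B: about -3, C: about +2. Region C is closest to zero.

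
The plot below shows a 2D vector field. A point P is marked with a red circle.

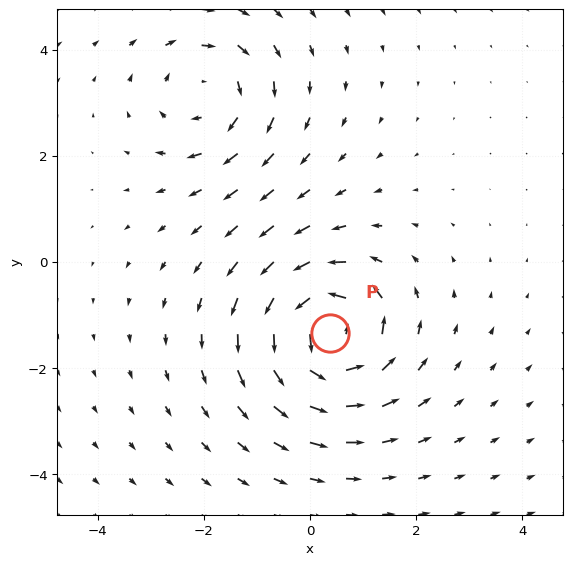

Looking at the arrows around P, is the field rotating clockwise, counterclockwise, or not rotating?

Near P at (0.4, -1.3) the arrows circulate counterclockwise. The curl (z-component) there is about +5; positive curl means counterclockwise rotation.

counterclockwise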